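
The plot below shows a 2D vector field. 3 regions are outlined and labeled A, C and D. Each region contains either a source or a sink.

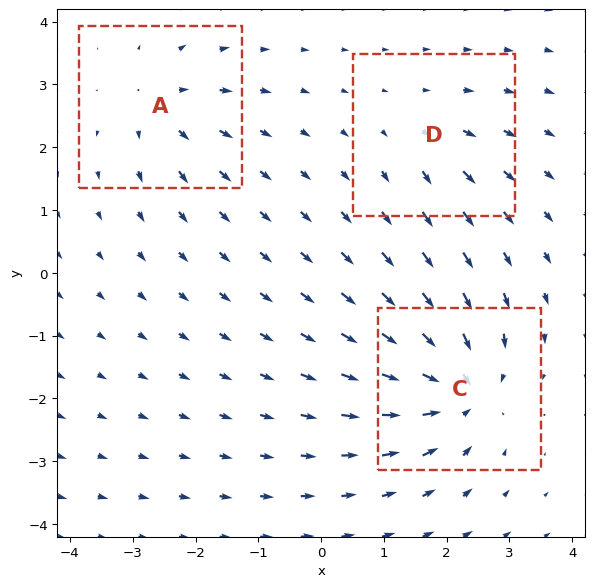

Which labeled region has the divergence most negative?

C

Divergence at each region's feature centre — A: about +4, C: about -6, D: about +2. Region C is most negative.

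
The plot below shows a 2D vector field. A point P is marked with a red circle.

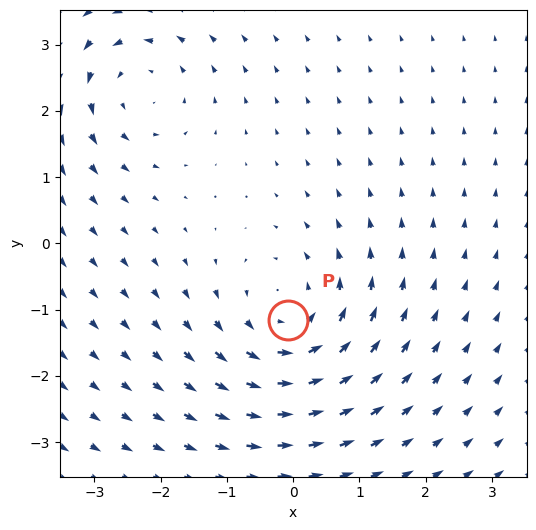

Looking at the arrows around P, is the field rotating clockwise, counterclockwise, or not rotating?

Near P at (-0.1, -1.2) the arrows circulate counterclockwise. The curl (z-component) there is about +3; positive curl means counterclockwise rotation.

counterclockwise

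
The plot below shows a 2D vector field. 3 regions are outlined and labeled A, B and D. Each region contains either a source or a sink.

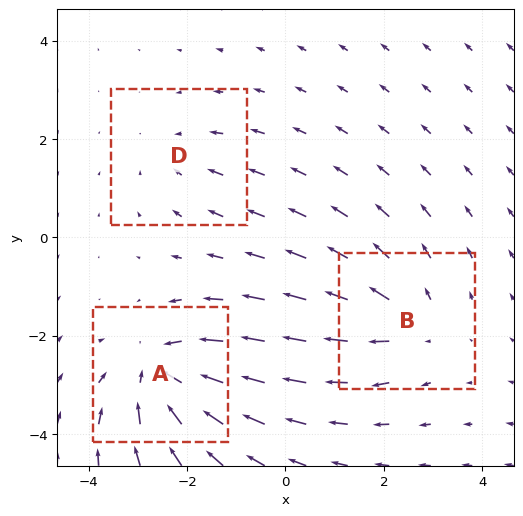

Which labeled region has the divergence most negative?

Divergence at each region's feature centre — A: about -4, B: about +3, D: about -2. Region A is most negative.

A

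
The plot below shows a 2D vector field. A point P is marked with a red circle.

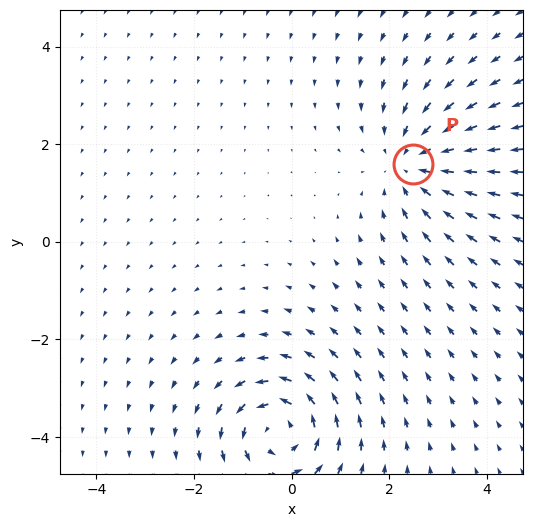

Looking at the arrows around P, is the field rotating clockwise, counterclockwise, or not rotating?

not rotating

Near P at (2.5, 1.6) the arrows show no circulation. The curl there is ≈0.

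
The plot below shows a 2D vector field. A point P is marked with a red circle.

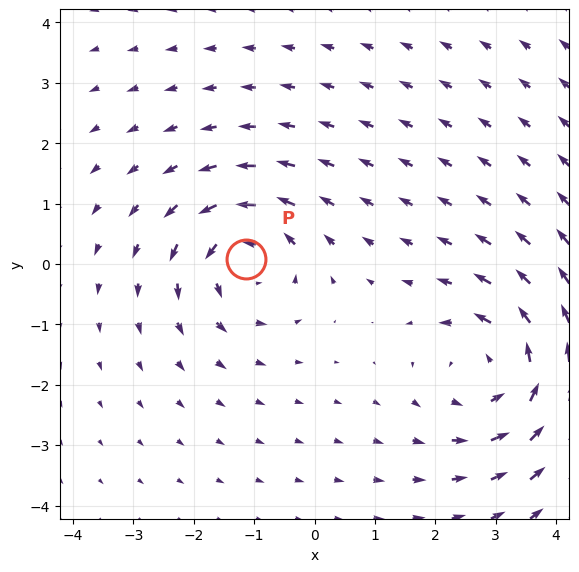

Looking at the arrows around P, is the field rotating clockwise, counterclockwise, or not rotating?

Near P at (-1.1, 0.1) the arrows circulate counterclockwise. The curl (z-component) there is about +4; positive curl means counterclockwise rotation.

counterclockwise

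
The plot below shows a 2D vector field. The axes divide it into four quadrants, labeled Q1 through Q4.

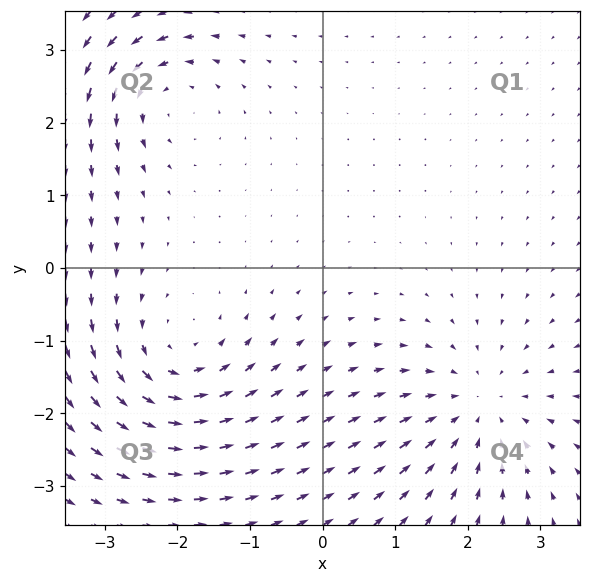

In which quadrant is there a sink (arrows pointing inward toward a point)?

The sink sits at approximately (2.2, -1.9), which lies in quadrant Q4. The divergence there is about -4, negative as expected for a sink.

Q4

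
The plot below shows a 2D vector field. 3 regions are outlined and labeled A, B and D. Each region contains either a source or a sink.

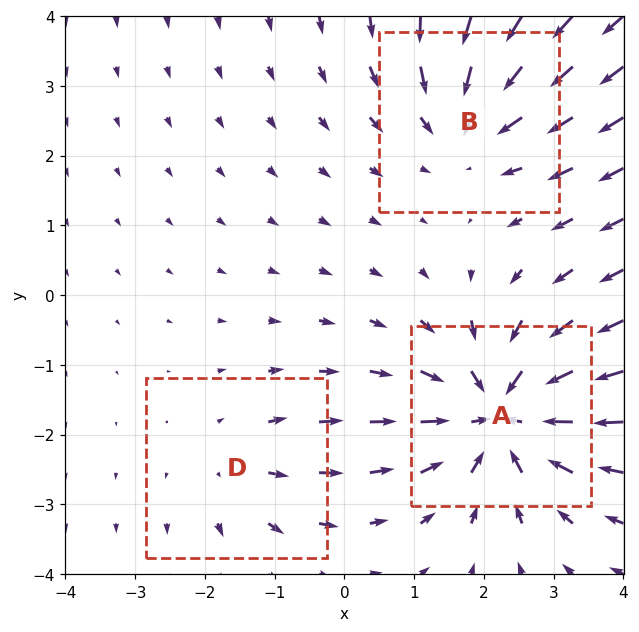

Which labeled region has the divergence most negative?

Divergence at each region's feature centre — A: about -6, B: about -4, D: about +2. Region A is most negative.

A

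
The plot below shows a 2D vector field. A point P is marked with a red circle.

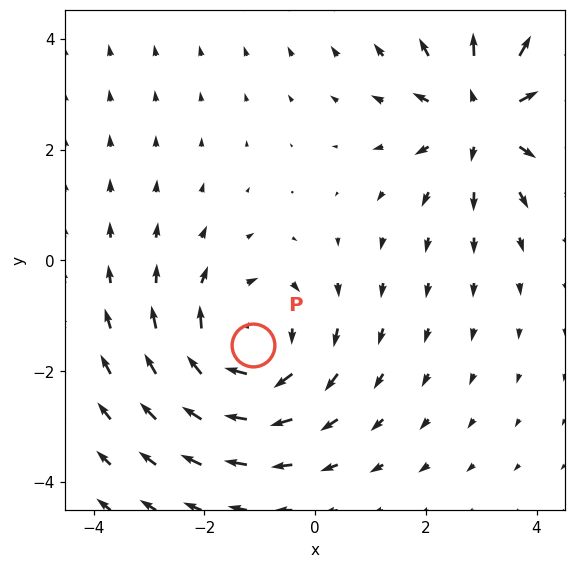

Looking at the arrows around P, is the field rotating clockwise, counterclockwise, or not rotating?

Near P at (-1.1, -1.5) the arrows circulate clockwise. The curl (z-component) there is about -3; negative curl means clockwise rotation.

clockwise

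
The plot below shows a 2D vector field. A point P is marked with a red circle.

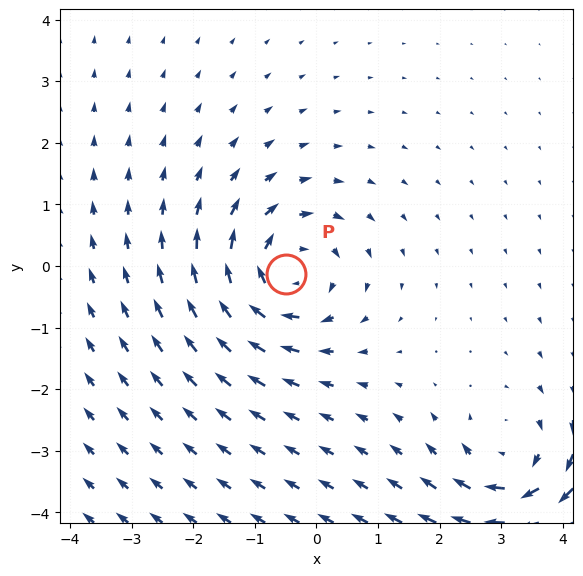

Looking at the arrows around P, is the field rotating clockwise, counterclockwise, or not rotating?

clockwise

Near P at (-0.5, -0.1) the arrows circulate clockwise. The curl (z-component) there is about -5; negative curl means clockwise rotation.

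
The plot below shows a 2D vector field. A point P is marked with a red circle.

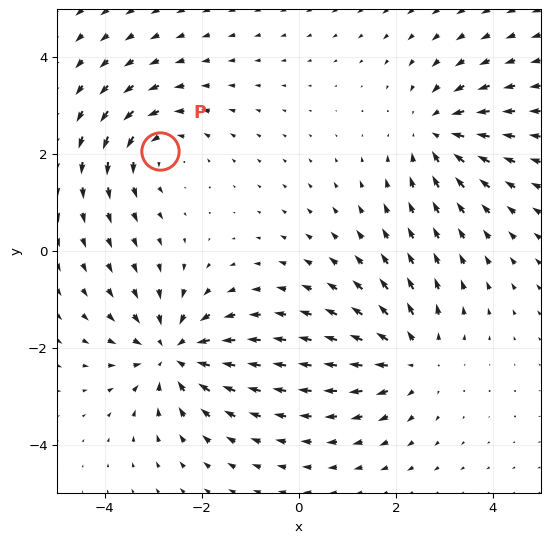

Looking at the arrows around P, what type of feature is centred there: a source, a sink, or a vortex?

vortex

At P (-2.9, 2.1) the arrows circulate counterclockwise. Divergence ≈0, curl about +4 — near-zero divergence with nonzero curl is a vortex.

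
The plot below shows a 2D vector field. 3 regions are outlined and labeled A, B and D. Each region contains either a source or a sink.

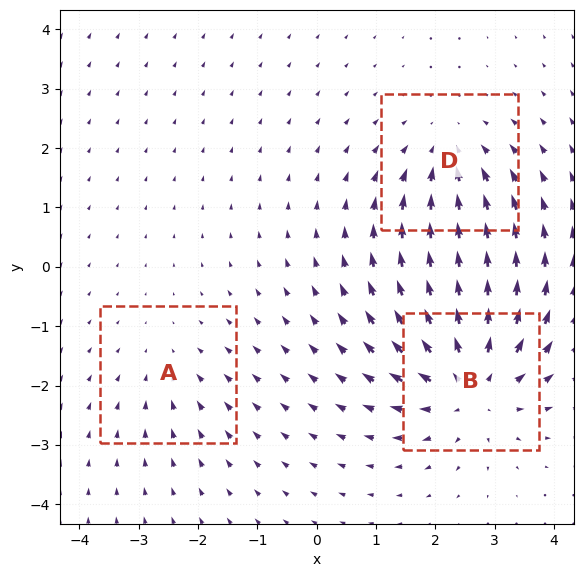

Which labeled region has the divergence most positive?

B

Divergence at each region's feature centre — A: about -2, B: about +5, D: about -3. Region B is most positive.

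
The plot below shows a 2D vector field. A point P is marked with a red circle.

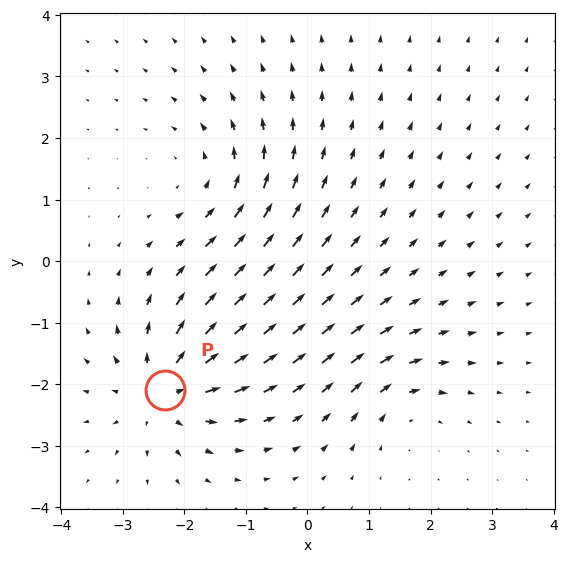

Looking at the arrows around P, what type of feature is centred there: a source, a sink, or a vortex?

source

At P (-2.3, -2.1) the arrows spread outward. Divergence about +6, curl ≈0 — positive divergence with near-zero curl is a source.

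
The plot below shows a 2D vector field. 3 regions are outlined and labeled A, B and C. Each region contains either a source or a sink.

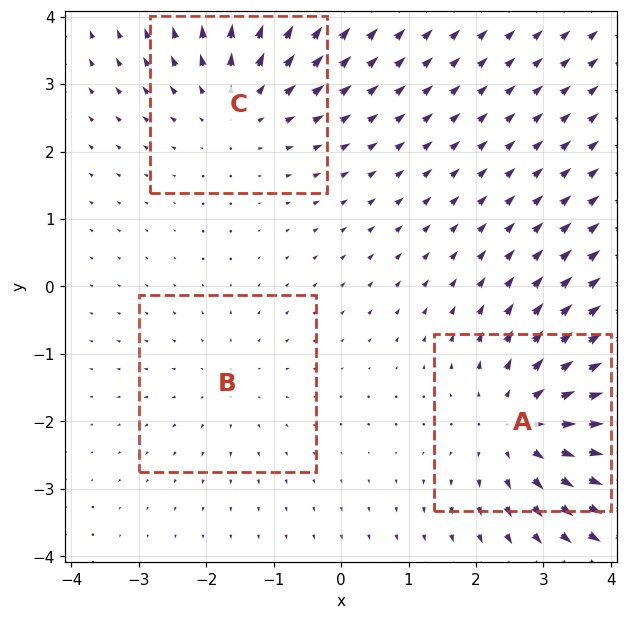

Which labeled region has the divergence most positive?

A

Divergence at each region's feature centre — A: about +4, B: about +2, C: about +3. Region A is most positive.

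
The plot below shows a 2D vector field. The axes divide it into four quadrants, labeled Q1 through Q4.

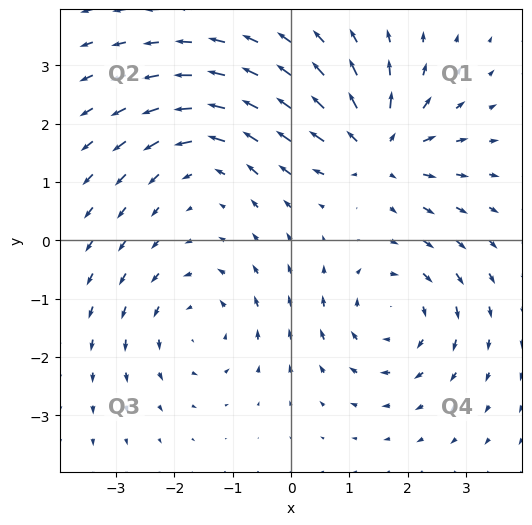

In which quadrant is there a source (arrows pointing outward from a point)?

Q1

The source sits at approximately (1.5, 1.6), which lies in quadrant Q1. The divergence there is about +6, positive as expected for a source.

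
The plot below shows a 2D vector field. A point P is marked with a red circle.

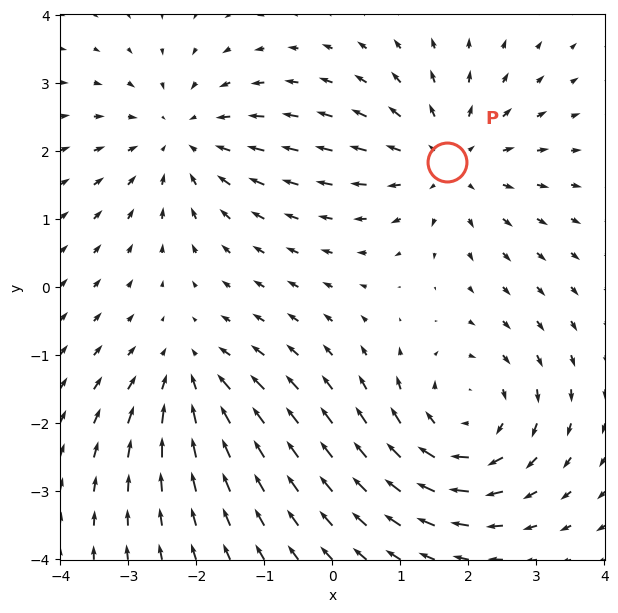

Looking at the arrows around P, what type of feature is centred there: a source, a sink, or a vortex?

At P (1.7, 1.8) the arrows spread outward. Divergence about +4, curl ≈0 — positive divergence with near-zero curl is a source.

source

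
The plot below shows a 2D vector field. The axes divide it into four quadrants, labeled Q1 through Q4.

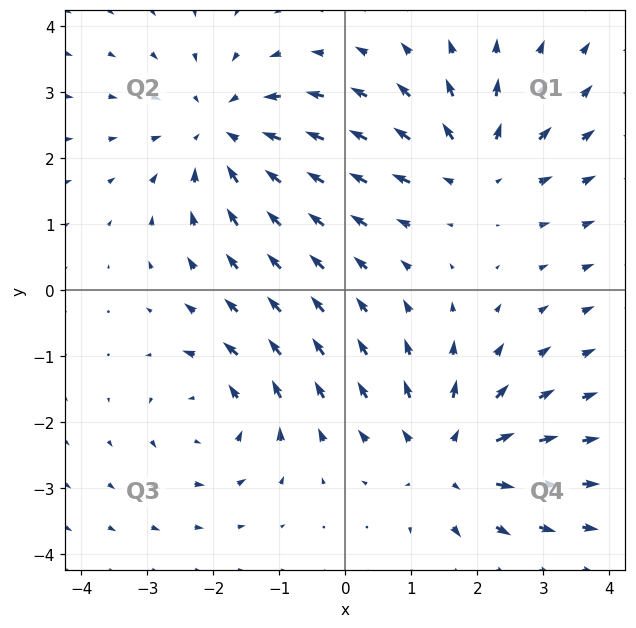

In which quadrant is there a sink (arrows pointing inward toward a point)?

Q2

The sink sits at approximately (-1.8, 2.4), which lies in quadrant Q2. The divergence there is about -3, negative as expected for a sink.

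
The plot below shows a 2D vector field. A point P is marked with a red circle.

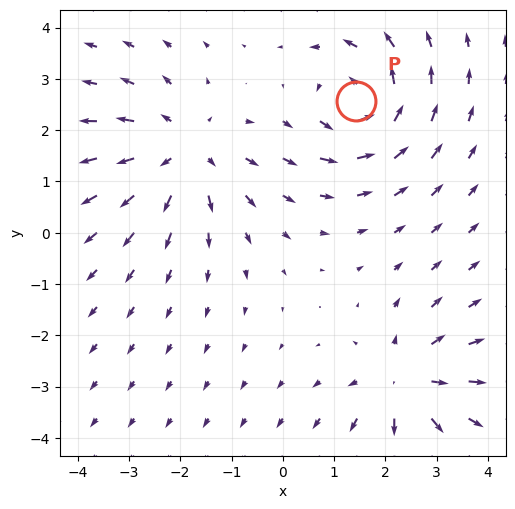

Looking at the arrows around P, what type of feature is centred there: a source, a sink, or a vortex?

vortex

At P (1.4, 2.6) the arrows circulate counterclockwise. Divergence ≈0, curl about +5 — near-zero divergence with nonzero curl is a vortex.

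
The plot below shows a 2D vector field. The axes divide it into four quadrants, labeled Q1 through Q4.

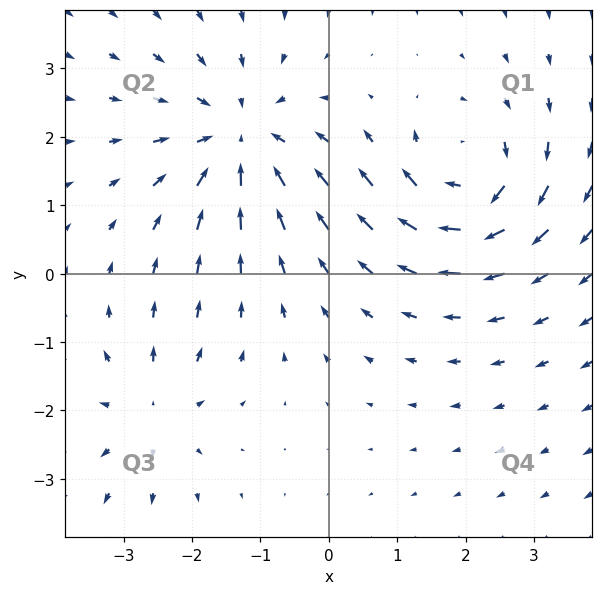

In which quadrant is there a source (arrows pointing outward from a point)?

Q3

The source sits at approximately (-2.6, -2.0), which lies in quadrant Q3. The divergence there is about +3, positive as expected for a source.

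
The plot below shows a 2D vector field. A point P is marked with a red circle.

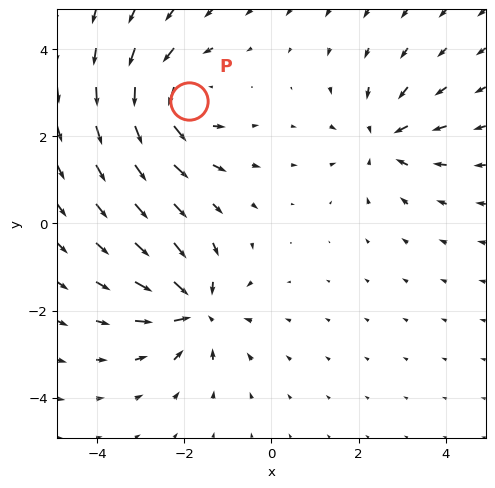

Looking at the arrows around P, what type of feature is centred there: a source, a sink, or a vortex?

At P (-1.9, 2.8) the arrows circulate counterclockwise. Divergence ≈0, curl about +6 — near-zero divergence with nonzero curl is a vortex.

vortex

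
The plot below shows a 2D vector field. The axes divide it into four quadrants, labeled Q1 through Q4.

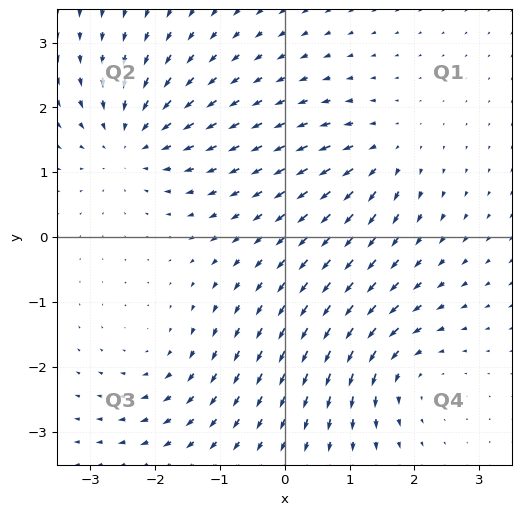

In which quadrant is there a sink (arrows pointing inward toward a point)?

Q2

The sink sits at approximately (-2.4, 1.5), which lies in quadrant Q2. The divergence there is about -5, negative as expected for a sink.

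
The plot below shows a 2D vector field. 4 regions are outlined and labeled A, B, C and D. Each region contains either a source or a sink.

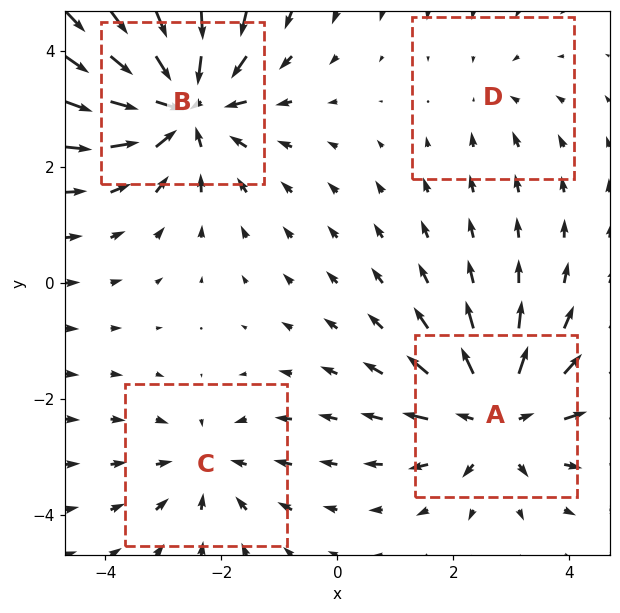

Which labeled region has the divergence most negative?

B

Divergence at each region's feature centre — A: about +5, B: about -7, C: about -3, D: about -2. Region B is most negative.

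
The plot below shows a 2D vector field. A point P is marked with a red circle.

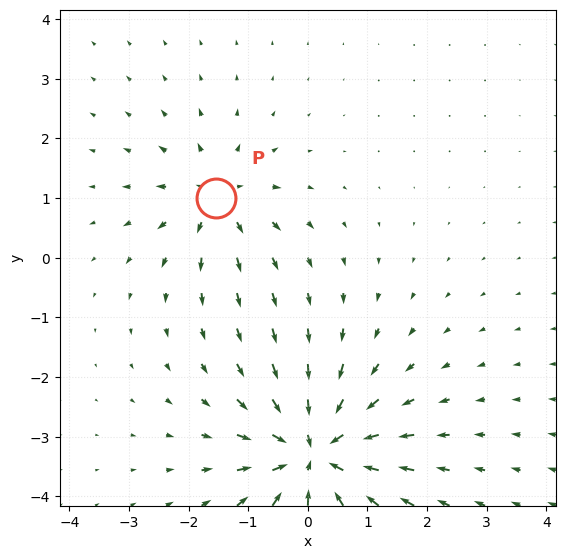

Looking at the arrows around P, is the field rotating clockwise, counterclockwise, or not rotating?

not rotating

Near P at (-1.5, 1.0) the arrows show no circulation. The curl there is ≈0.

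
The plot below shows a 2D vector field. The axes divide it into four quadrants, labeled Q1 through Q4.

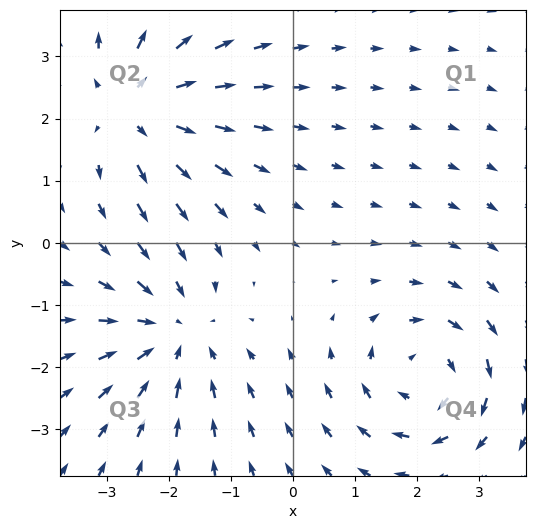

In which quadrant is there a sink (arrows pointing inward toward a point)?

The sink sits at approximately (-1.9, -1.4), which lies in quadrant Q3. The divergence there is about -3, negative as expected for a sink.

Q3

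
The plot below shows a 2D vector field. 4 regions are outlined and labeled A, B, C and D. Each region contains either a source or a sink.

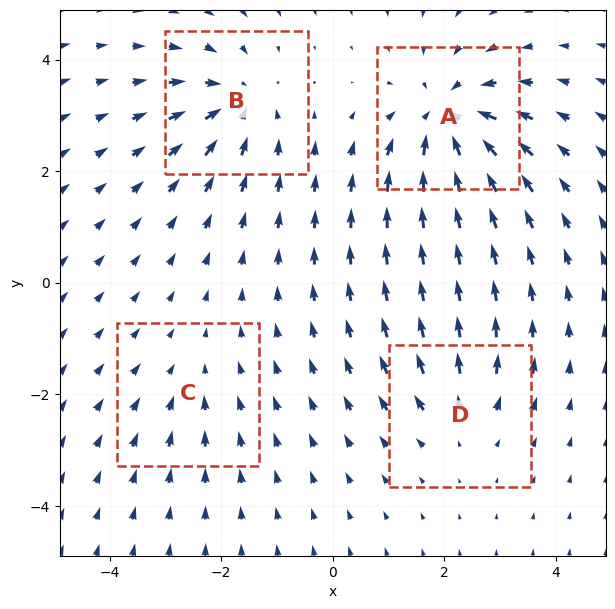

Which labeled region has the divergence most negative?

Divergence at each region's feature centre — A: about -7, B: about -5, C: about -2, D: about +4. Region A is most negative.

A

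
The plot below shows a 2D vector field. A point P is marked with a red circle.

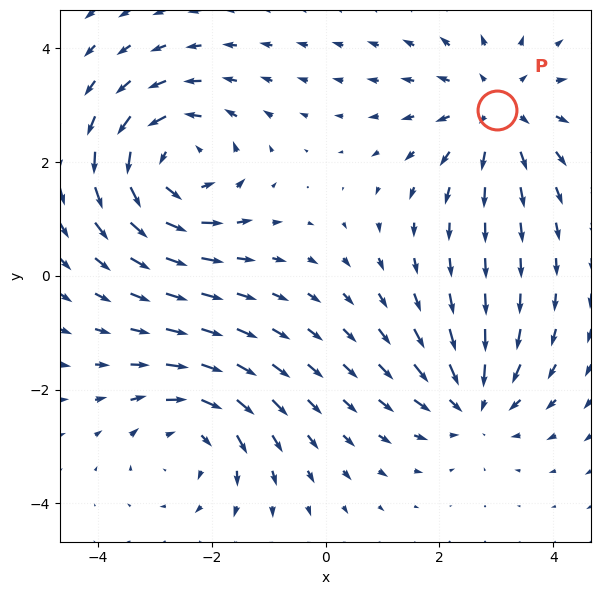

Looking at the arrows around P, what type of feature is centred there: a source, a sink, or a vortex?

At P (3.0, 2.9) the arrows spread outward. Divergence about +3, curl ≈0 — positive divergence with near-zero curl is a source.

source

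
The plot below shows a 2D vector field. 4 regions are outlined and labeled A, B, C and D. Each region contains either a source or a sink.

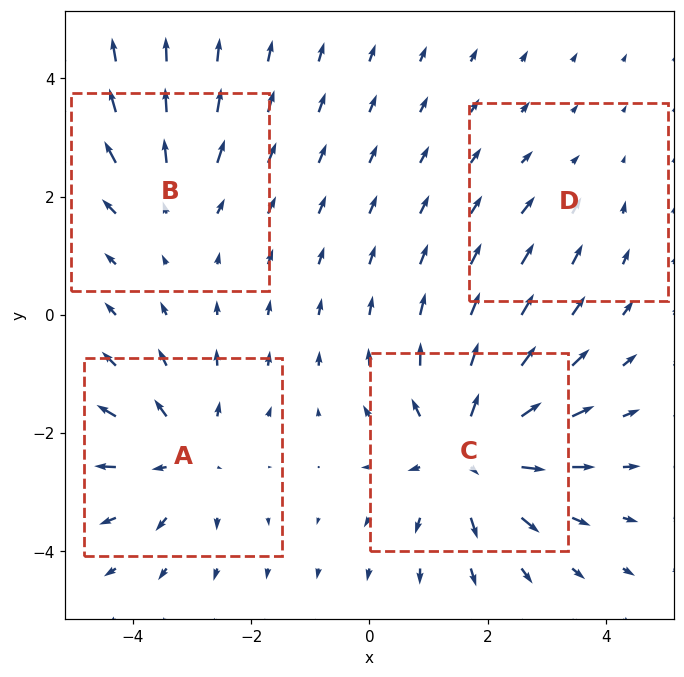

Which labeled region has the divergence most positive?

Divergence at each region's feature centre — A: about +5, B: about +3, C: about +7, D: about -2. Region C is most positive.

C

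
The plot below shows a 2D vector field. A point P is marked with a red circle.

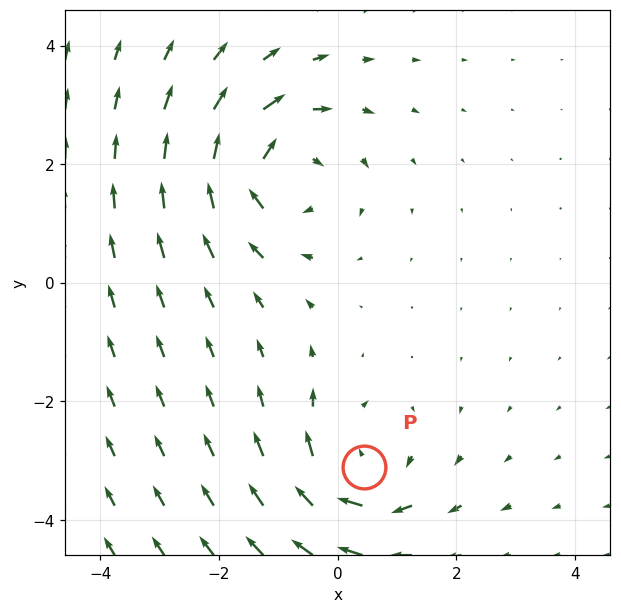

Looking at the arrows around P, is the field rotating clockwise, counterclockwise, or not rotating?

clockwise

Near P at (0.4, -3.1) the arrows circulate clockwise. The curl (z-component) there is about -4; negative curl means clockwise rotation.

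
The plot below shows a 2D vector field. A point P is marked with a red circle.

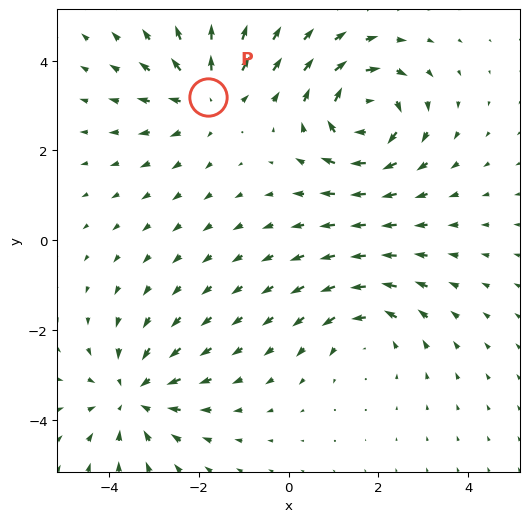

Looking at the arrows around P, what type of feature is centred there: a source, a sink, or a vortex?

At P (-1.8, 3.2) the arrows spread outward. Divergence about +3, curl ≈0 — positive divergence with near-zero curl is a source.

source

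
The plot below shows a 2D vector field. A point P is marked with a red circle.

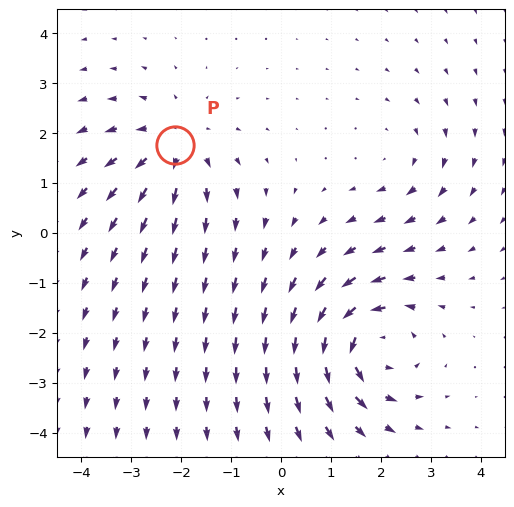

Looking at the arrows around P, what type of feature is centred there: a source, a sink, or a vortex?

source

At P (-2.1, 1.8) the arrows spread outward. Divergence about +4, curl ≈0 — positive divergence with near-zero curl is a source.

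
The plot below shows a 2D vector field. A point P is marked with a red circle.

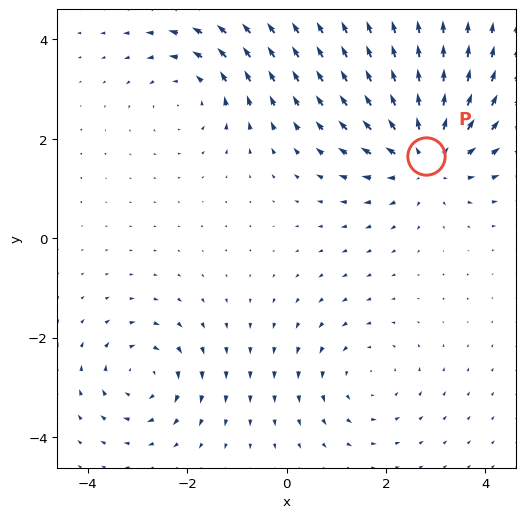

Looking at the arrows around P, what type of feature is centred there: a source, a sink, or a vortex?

source

At P (2.8, 1.7) the arrows spread outward. Divergence about +4, curl ≈0 — positive divergence with near-zero curl is a source.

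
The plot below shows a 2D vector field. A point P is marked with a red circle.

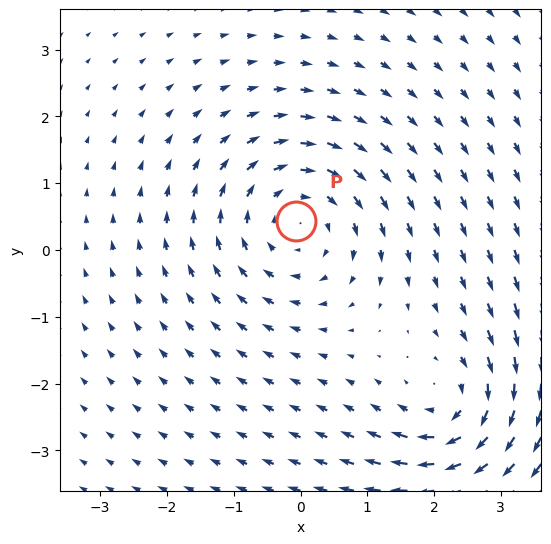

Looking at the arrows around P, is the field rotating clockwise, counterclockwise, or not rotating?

clockwise

Near P at (-0.1, 0.4) the arrows circulate clockwise. The curl (z-component) there is about -3; negative curl means clockwise rotation.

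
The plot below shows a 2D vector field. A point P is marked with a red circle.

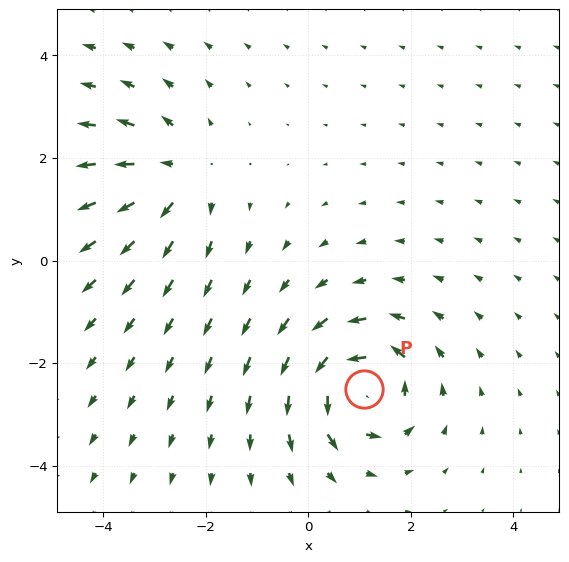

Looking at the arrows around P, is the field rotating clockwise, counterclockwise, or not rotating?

Near P at (1.1, -2.5) the arrows circulate counterclockwise. The curl (z-component) there is about +6; positive curl means counterclockwise rotation.

counterclockwise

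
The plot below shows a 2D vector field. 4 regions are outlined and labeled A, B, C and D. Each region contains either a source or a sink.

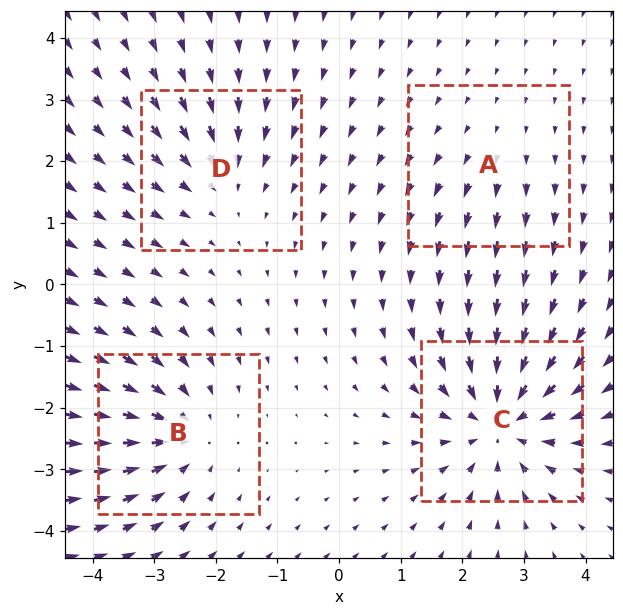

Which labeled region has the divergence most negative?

C

Divergence at each region's feature centre — A: about +2, B: about -5, C: about -6, D: about -3. Region C is most negative.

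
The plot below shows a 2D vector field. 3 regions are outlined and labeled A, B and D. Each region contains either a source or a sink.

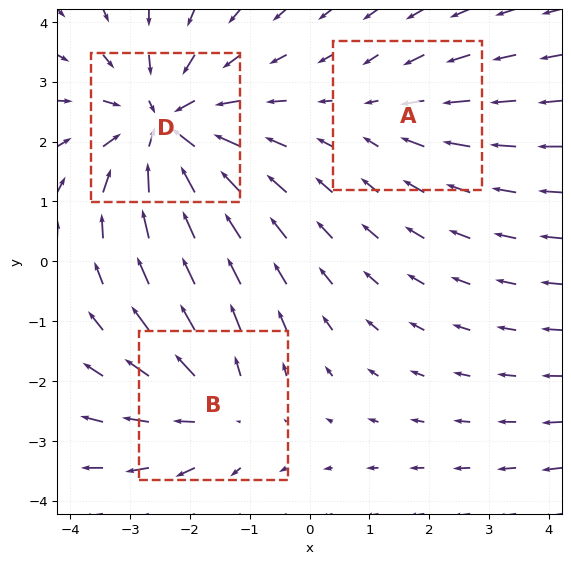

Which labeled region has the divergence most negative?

Divergence at each region's feature centre — A: about -2, B: about +3, D: about -4. Region D is most negative.

D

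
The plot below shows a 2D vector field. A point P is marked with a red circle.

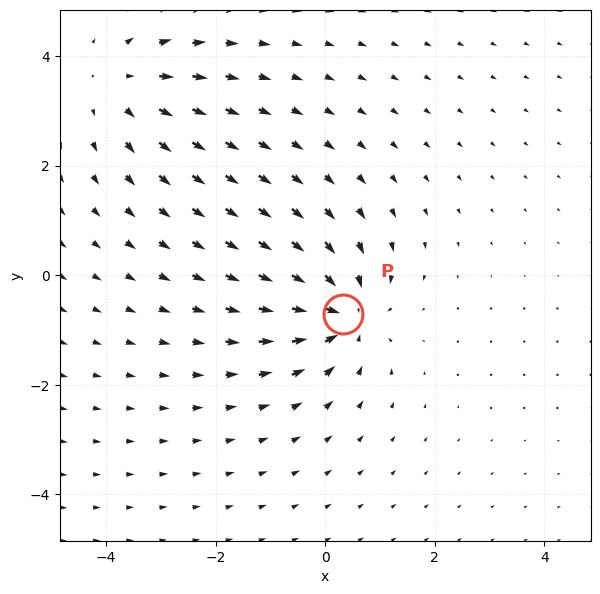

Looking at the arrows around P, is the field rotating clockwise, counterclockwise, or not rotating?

Near P at (0.3, -0.7) the arrows show no circulation. The curl there is ≈0.

not rotating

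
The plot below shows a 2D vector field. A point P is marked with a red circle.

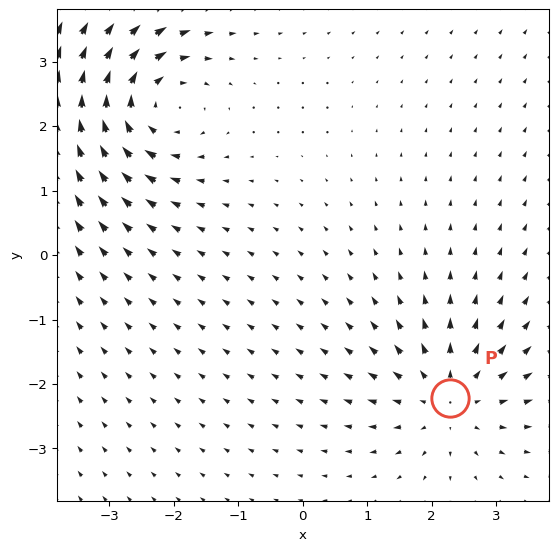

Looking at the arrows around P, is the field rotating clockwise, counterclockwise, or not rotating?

not rotating

Near P at (2.3, -2.2) the arrows show no circulation. The curl there is ≈0.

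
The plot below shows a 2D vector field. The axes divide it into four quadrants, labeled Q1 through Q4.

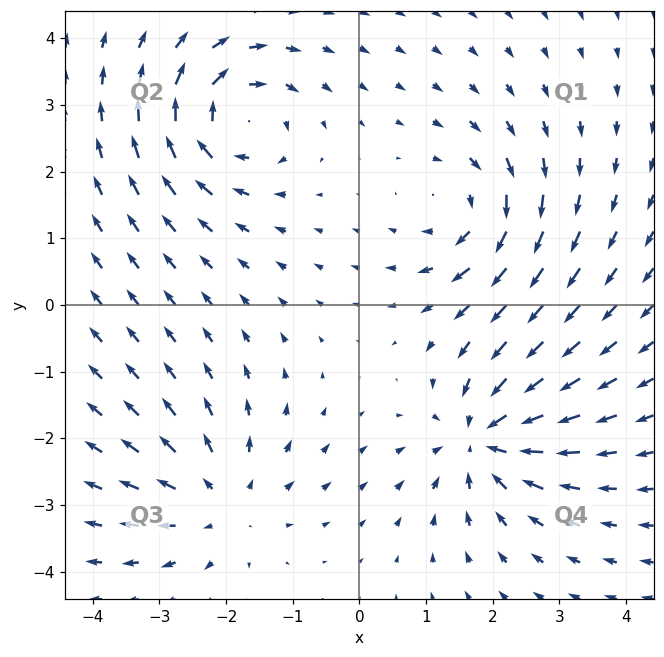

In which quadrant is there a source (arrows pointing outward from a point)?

Q3

The source sits at approximately (-2.1, -2.9), which lies in quadrant Q3. The divergence there is about +4, positive as expected for a source.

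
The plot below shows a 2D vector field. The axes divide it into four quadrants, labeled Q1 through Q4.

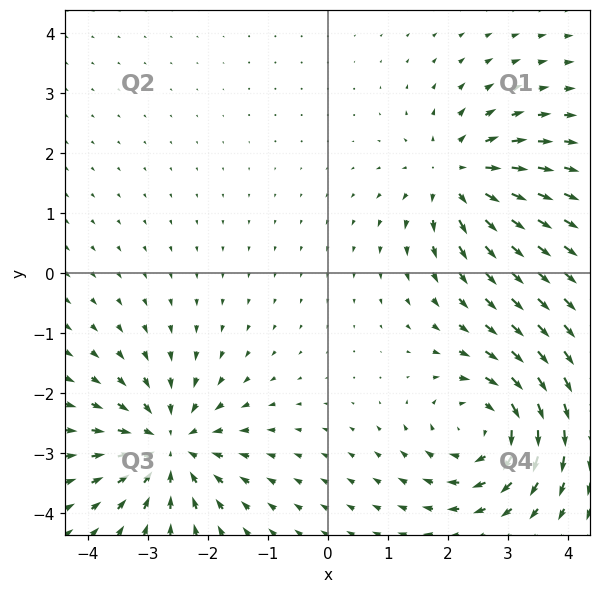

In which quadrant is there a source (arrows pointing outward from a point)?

The source sits at approximately (2.1, 1.6), which lies in quadrant Q1. The divergence there is about +4, positive as expected for a source.

Q1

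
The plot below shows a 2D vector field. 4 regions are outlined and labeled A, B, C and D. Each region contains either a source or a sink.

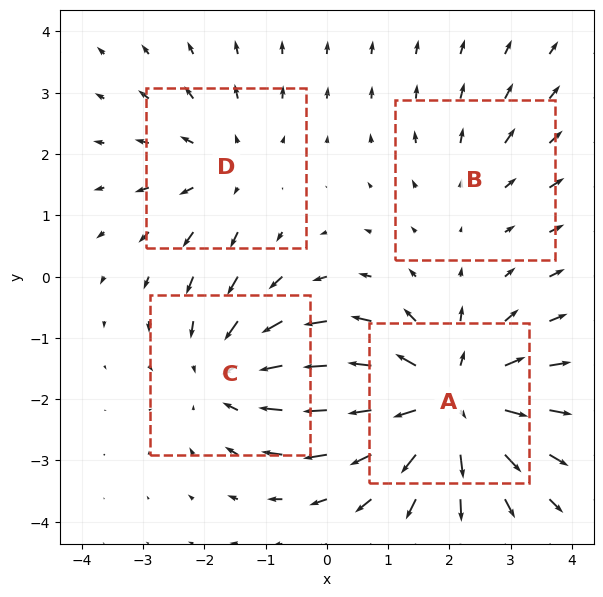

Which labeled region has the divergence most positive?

Divergence at each region's feature centre — A: about +6, B: about +2, C: about -4, D: about +3. Region A is most positive.

A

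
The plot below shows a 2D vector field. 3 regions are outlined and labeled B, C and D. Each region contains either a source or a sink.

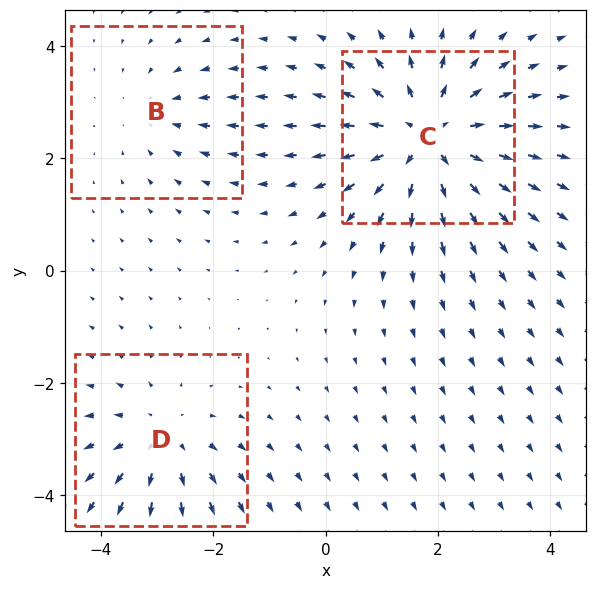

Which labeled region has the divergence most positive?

Divergence at each region's feature centre — B: about -2, C: about +5, D: about +3. Region C is most positive.

C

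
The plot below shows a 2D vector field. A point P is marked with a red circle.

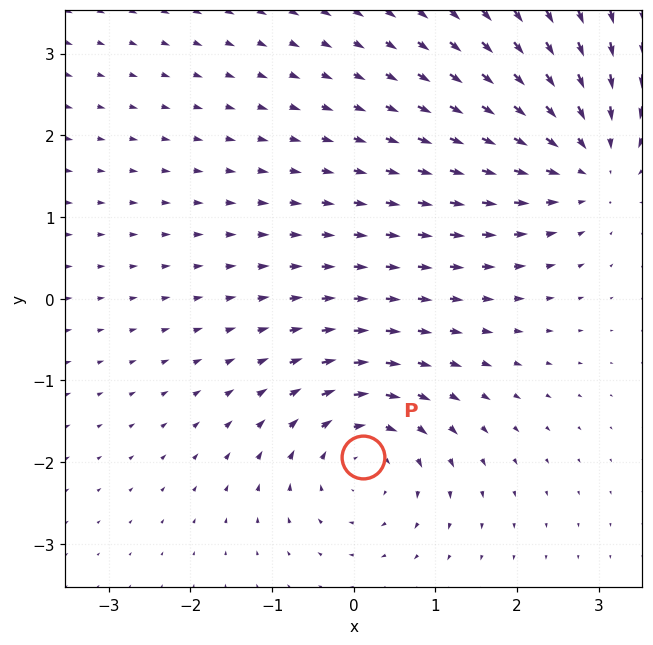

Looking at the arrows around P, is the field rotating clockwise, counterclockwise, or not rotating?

Near P at (0.1, -1.9) the arrows circulate clockwise. The curl (z-component) there is about -3; negative curl means clockwise rotation.

clockwise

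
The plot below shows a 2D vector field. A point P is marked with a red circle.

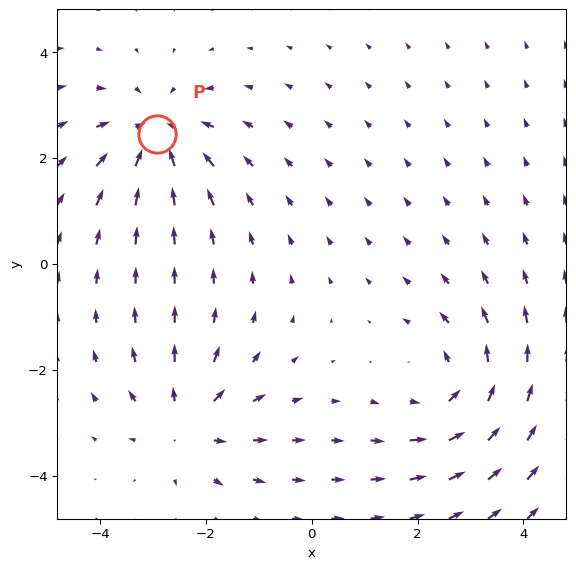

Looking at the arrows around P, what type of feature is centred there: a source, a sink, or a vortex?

sink

At P (-2.9, 2.5) the arrows converge inward. Divergence about -4, curl ≈0 — negative divergence with near-zero curl is a sink.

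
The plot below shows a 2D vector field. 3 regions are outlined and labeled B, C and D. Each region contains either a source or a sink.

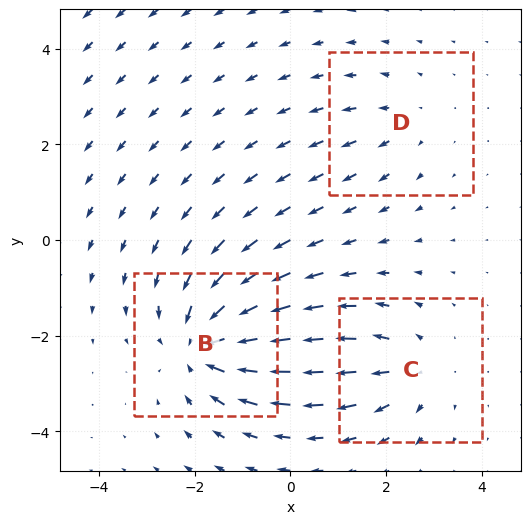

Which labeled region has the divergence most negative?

Divergence at each region's feature centre — B: about -5, C: about +3, D: about +2. Region B is most negative.

B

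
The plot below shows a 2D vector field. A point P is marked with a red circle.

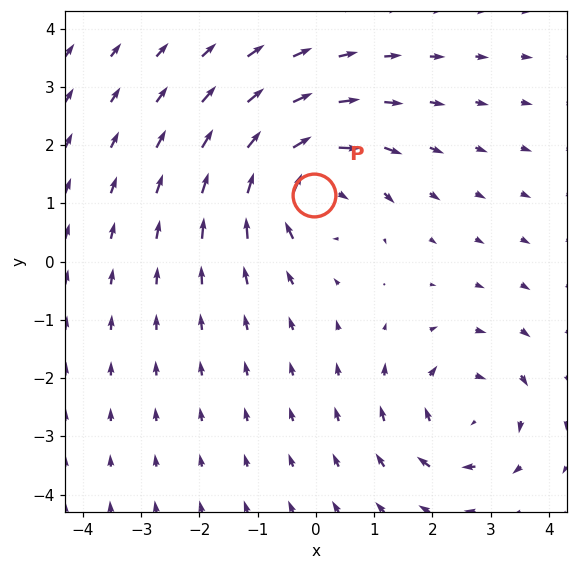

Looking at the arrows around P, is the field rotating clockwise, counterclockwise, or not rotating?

clockwise

Near P at (-0.0, 1.1) the arrows circulate clockwise. The curl (z-component) there is about -6; negative curl means clockwise rotation.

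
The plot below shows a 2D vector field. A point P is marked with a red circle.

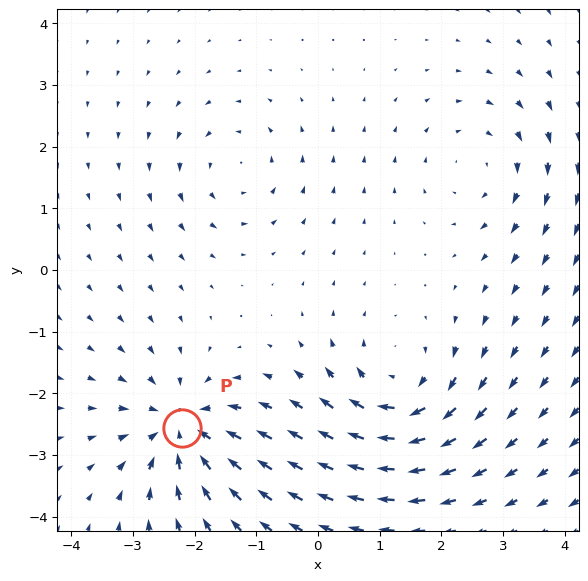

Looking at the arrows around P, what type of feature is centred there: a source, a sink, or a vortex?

At P (-2.2, -2.6) the arrows converge inward. Divergence about -5, curl ≈0 — negative divergence with near-zero curl is a sink.

sink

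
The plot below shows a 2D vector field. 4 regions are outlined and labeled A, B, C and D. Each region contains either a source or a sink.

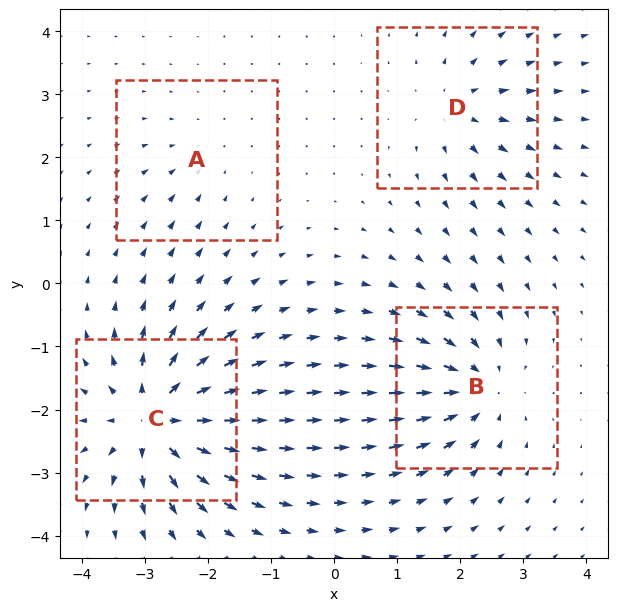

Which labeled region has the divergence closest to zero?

Divergence at each region's feature centre — A: about -2, B: about -6, C: about +8, D: about +4. Region A is closest to zero.

A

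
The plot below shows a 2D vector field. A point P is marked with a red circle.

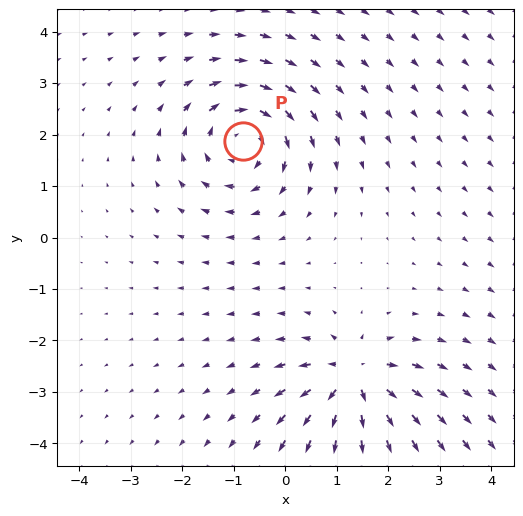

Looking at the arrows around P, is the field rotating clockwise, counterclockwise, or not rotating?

Near P at (-0.8, 1.9) the arrows circulate clockwise. The curl (z-component) there is about -5; negative curl means clockwise rotation.

clockwise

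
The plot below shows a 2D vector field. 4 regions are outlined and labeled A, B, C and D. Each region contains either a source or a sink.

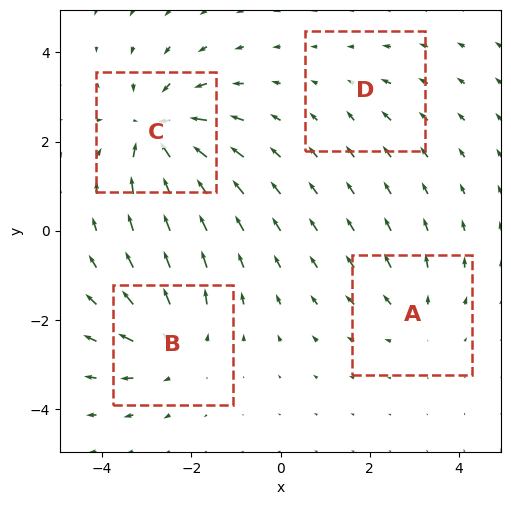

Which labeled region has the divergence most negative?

C

Divergence at each region's feature centre — A: about +3, B: about +4, C: about -6, D: about -2. Region C is most negative.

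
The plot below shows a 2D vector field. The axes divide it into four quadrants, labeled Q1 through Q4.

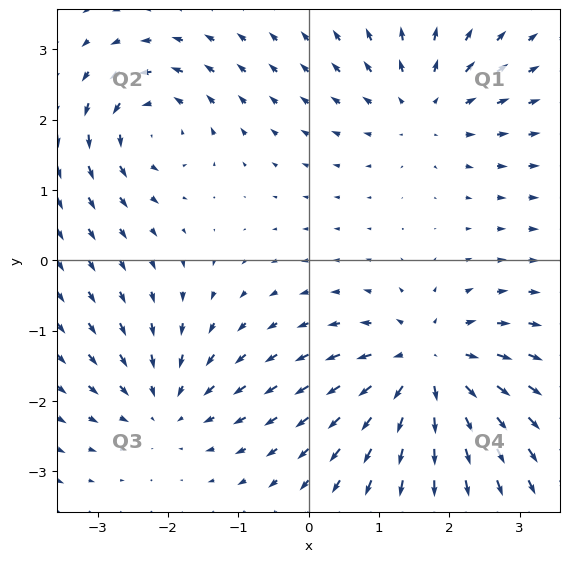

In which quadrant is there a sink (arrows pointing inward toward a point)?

The sink sits at approximately (-2.0, -2.1), which lies in quadrant Q3. The divergence there is about -3, negative as expected for a sink.

Q3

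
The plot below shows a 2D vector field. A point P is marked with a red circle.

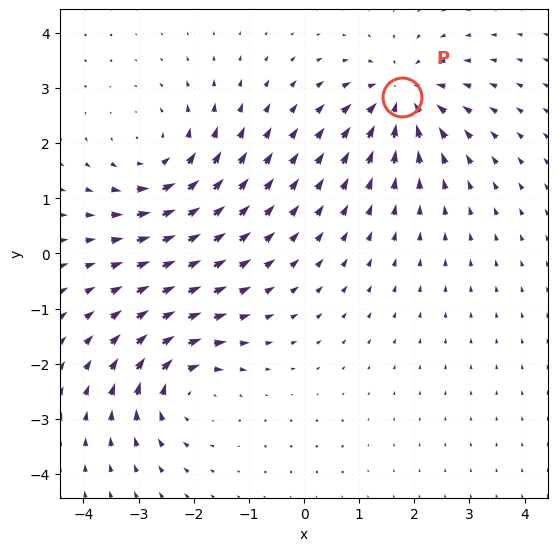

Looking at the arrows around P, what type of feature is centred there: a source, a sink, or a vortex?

At P (1.8, 2.8) the arrows converge inward. Divergence about -5, curl ≈0 — negative divergence with near-zero curl is a sink.

sink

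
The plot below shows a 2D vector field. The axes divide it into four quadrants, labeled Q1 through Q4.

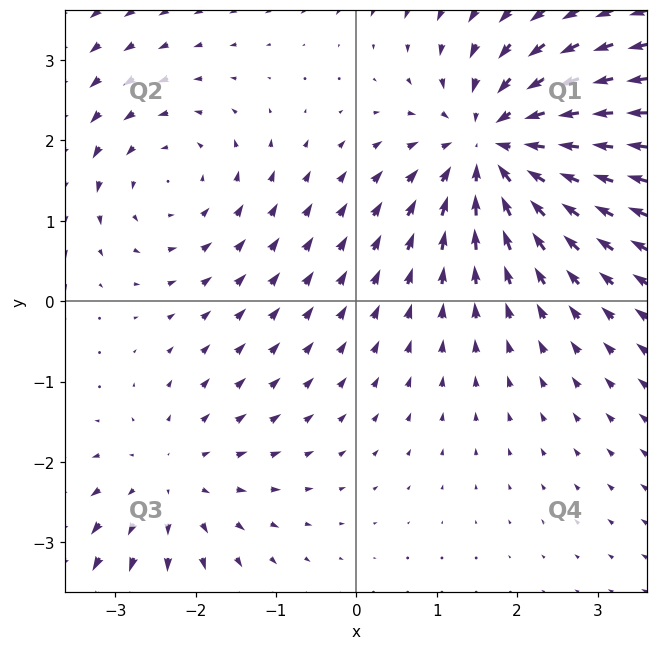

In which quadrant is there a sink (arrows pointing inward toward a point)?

The sink sits at approximately (1.7, 1.9), which lies in quadrant Q1. The divergence there is about -5, negative as expected for a sink.

Q1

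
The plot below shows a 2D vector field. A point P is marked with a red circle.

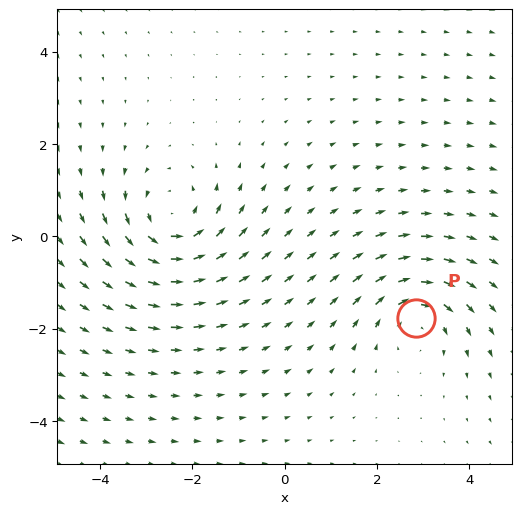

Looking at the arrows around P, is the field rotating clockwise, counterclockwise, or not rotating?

clockwise

Near P at (2.8, -1.8) the arrows circulate clockwise. The curl (z-component) there is about -4; negative curl means clockwise rotation.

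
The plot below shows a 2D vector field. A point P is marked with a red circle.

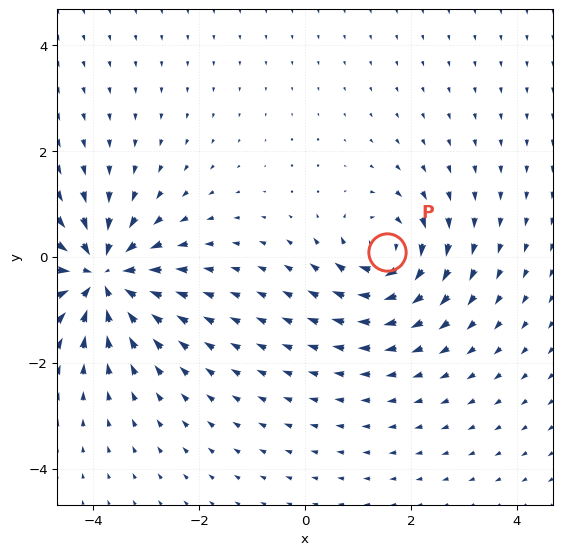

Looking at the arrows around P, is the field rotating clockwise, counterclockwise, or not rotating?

clockwise

Near P at (1.5, 0.1) the arrows circulate clockwise. The curl (z-component) there is about -4; negative curl means clockwise rotation.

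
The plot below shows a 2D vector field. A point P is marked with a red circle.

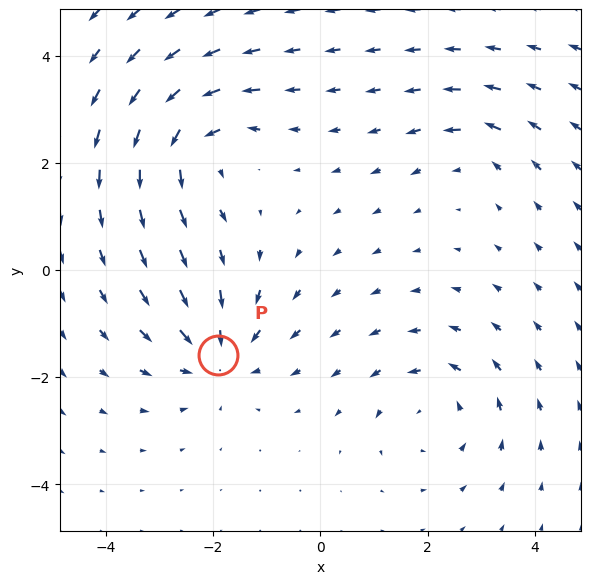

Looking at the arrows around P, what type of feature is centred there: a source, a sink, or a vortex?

sink

At P (-1.9, -1.6) the arrows converge inward. Divergence about -5, curl ≈0 — negative divergence with near-zero curl is a sink.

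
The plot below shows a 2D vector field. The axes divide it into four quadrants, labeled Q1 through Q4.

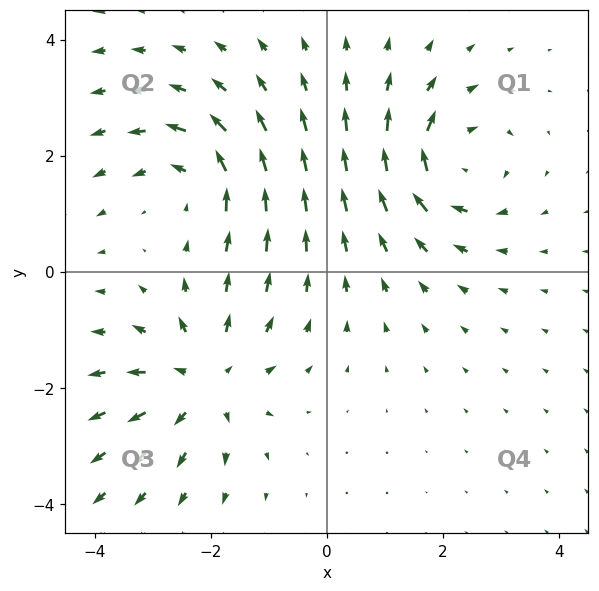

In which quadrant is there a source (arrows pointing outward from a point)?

Q3

The source sits at approximately (-2.1, -1.9), which lies in quadrant Q3. The divergence there is about +3, positive as expected for a source.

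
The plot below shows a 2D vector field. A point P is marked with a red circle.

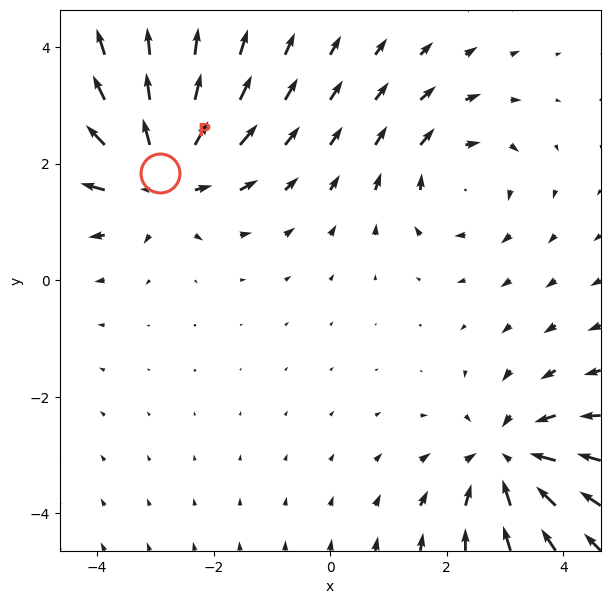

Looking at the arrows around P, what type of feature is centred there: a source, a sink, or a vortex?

At P (-2.9, 1.8) the arrows spread outward. Divergence about +5, curl ≈0 — positive divergence with near-zero curl is a source.

source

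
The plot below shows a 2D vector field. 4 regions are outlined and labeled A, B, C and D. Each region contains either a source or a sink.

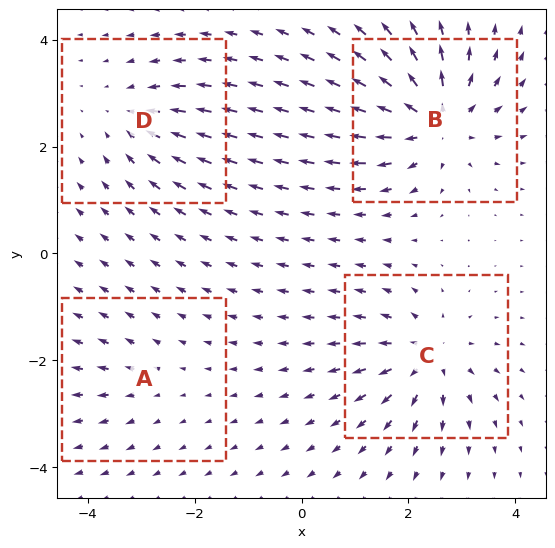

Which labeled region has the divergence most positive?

Divergence at each region's feature centre — A: about +2, B: about +8, C: about +6, D: about -4. Region B is most positive.

B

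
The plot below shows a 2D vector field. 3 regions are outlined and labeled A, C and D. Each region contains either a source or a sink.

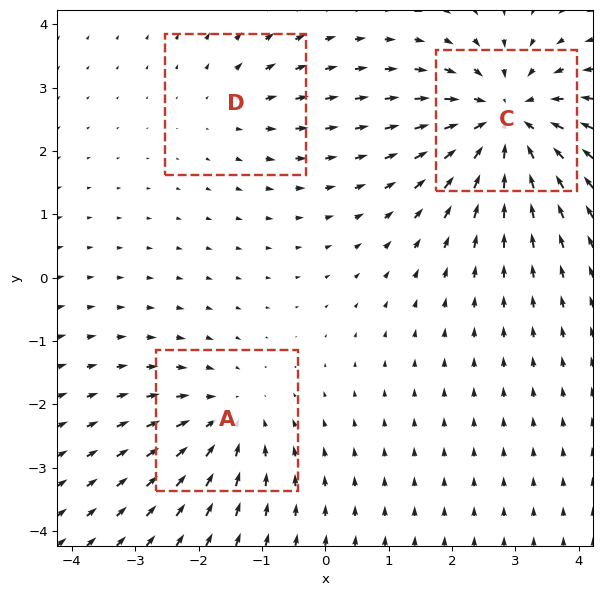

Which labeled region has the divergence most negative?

Divergence at each region's feature centre — A: about -3, C: about -5, D: about +2. Region C is most negative.

C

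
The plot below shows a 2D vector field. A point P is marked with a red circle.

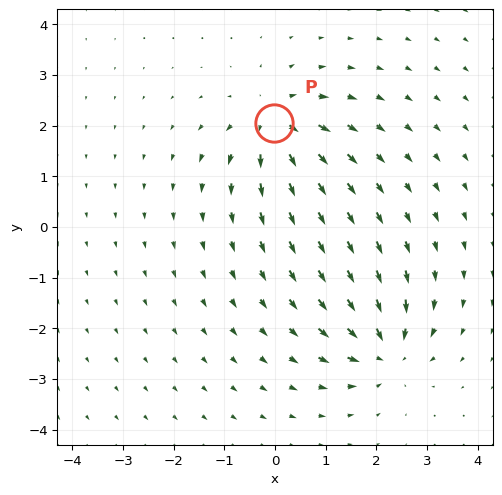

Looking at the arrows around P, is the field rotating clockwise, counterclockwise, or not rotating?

Near P at (-0.0, 2.1) the arrows show no circulation. The curl there is ≈0.

not rotating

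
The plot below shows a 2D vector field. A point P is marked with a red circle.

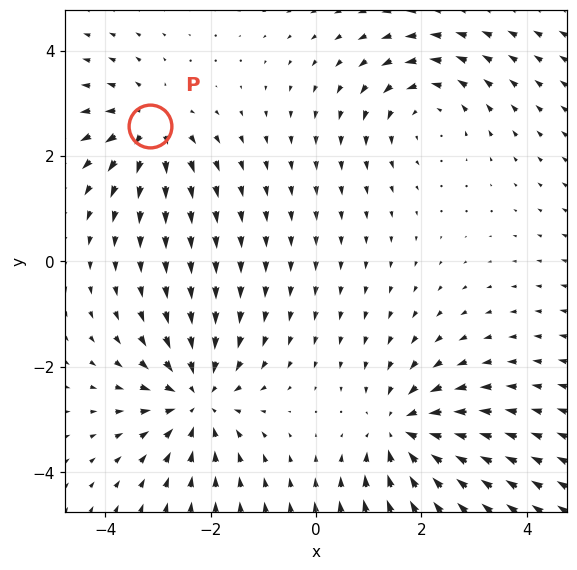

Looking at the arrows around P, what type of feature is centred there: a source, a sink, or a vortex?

source

At P (-3.1, 2.6) the arrows spread outward. Divergence about +4, curl ≈0 — positive divergence with near-zero curl is a source.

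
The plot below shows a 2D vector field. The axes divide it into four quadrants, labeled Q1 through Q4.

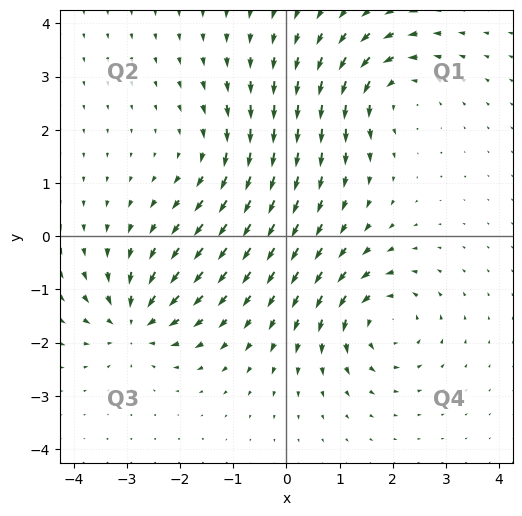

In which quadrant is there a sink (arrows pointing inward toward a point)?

The sink sits at approximately (-2.8, -1.6), which lies in quadrant Q3. The divergence there is about -6, negative as expected for a sink.

Q3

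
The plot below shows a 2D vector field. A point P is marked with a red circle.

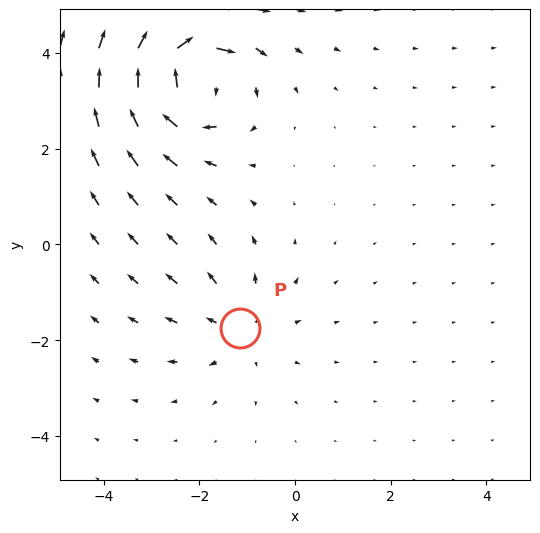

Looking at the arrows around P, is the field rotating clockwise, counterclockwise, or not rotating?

Near P at (-1.1, -1.7) the arrows show no circulation. The curl there is ≈0.

not rotating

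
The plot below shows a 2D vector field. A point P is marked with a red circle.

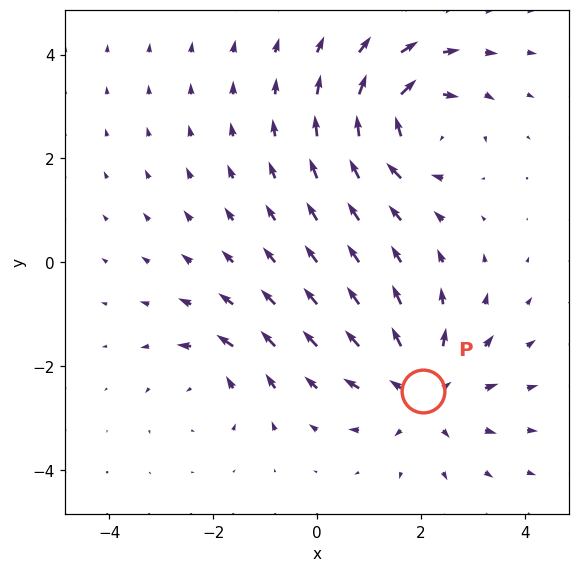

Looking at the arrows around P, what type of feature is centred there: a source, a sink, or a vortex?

source

At P (2.0, -2.5) the arrows spread outward. Divergence about +4, curl ≈0 — positive divergence with near-zero curl is a source.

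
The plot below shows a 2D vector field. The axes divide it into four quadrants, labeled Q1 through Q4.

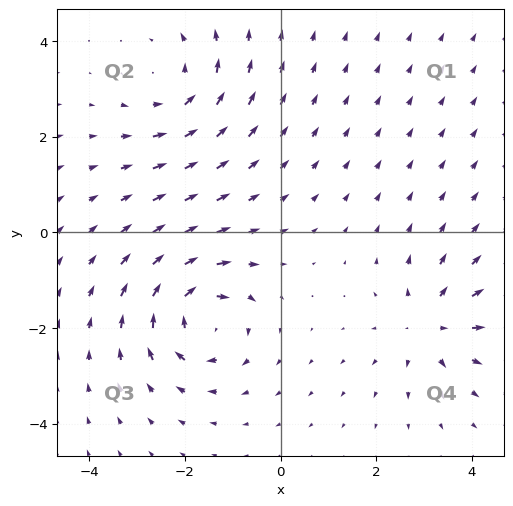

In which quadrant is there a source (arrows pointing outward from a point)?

Q4

The source sits at approximately (3.1, -1.9), which lies in quadrant Q4. The divergence there is about +4, positive as expected for a source.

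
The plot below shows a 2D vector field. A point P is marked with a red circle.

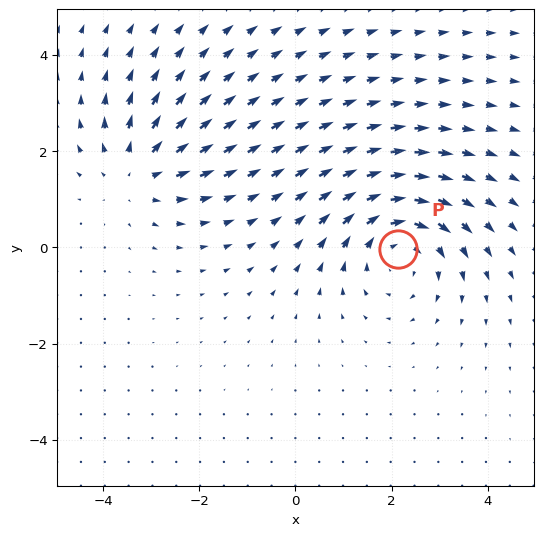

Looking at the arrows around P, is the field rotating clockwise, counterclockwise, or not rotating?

Near P at (2.1, -0.0) the arrows circulate clockwise. The curl (z-component) there is about -4; negative curl means clockwise rotation.

clockwise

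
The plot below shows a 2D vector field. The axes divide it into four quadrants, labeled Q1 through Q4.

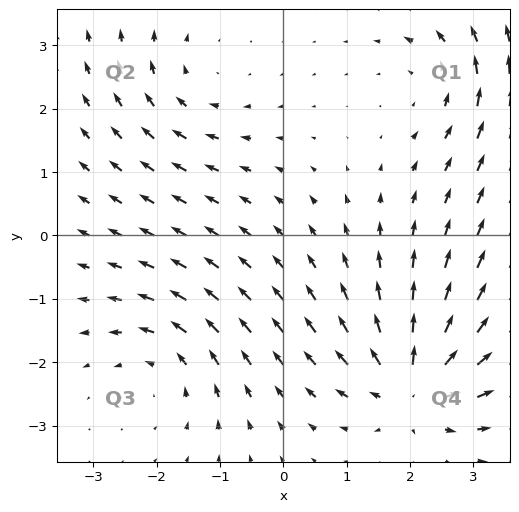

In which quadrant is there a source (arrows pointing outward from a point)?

The source sits at approximately (2.0, -2.4), which lies in quadrant Q4. The divergence there is about +7, positive as expected for a source.

Q4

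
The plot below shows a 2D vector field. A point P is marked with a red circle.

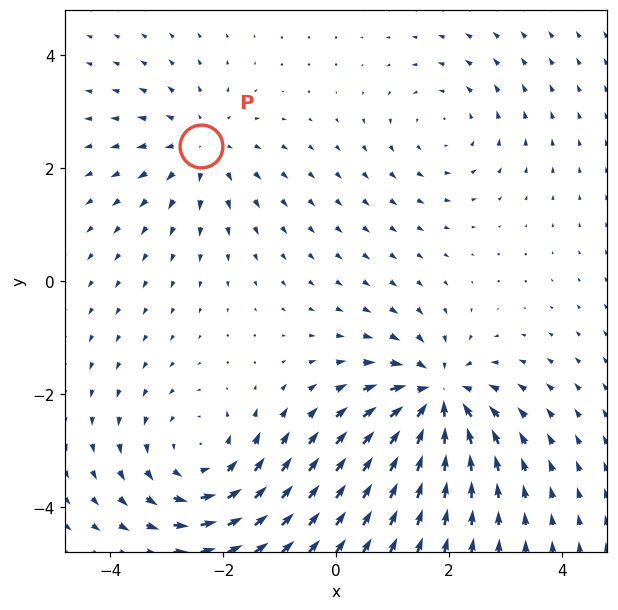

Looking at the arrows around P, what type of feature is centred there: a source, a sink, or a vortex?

At P (-2.4, 2.4) the arrows spread outward. Divergence about +3, curl ≈0 — positive divergence with near-zero curl is a source.

source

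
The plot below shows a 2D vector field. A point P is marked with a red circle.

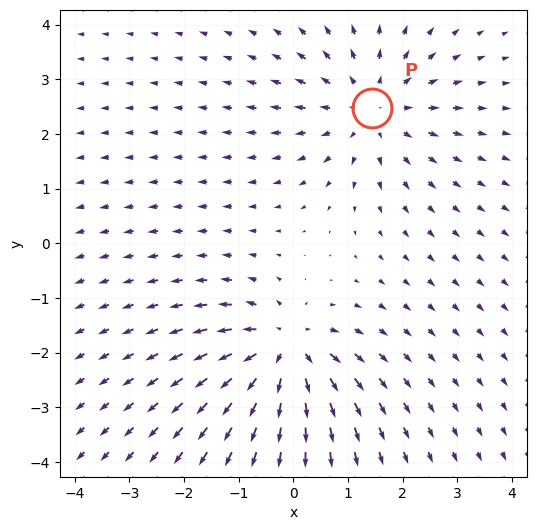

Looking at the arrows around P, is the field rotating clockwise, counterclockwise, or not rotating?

Near P at (1.4, 2.5) the arrows show no circulation. The curl there is ≈0.

not rotating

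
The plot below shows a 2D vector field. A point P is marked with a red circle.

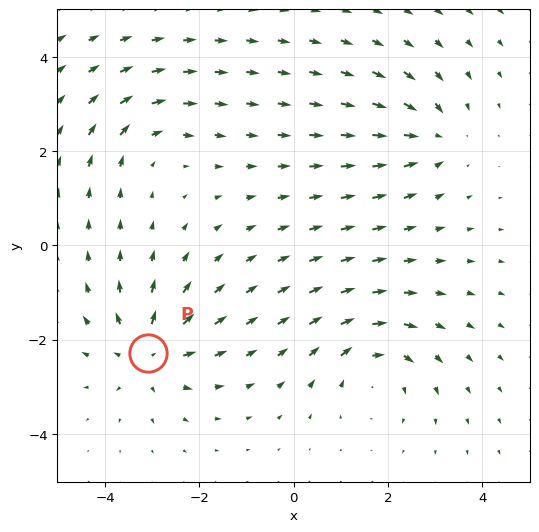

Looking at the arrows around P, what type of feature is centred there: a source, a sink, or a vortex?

source

At P (-3.1, -2.3) the arrows spread outward. Divergence about +6, curl ≈0 — positive divergence with near-zero curl is a source.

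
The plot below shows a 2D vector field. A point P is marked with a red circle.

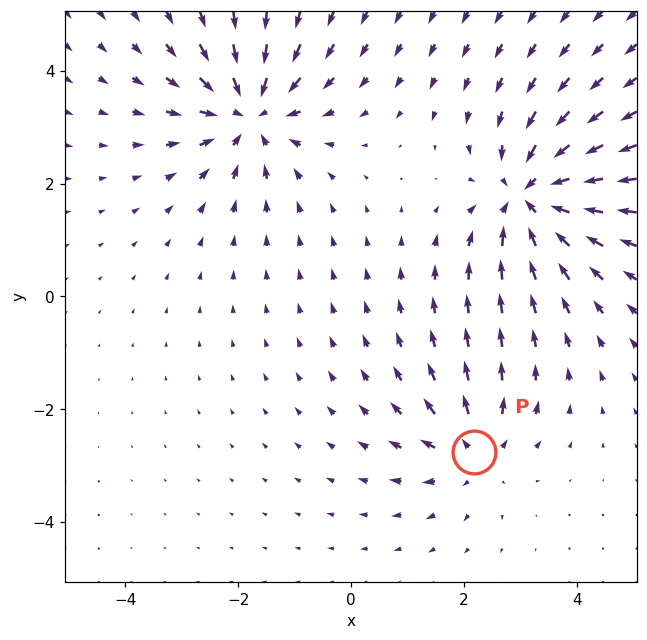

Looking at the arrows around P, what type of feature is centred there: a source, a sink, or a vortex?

source

At P (2.2, -2.8) the arrows spread outward. Divergence about +4, curl ≈0 — positive divergence with near-zero curl is a source.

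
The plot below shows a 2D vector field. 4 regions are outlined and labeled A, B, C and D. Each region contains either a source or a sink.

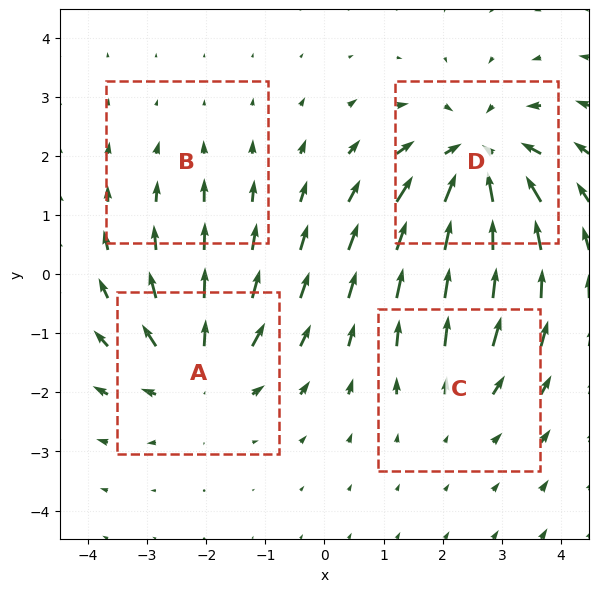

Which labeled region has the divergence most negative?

D

Divergence at each region's feature centre — A: about +5, B: about -2, C: about +3, D: about -7. Region D is most negative.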